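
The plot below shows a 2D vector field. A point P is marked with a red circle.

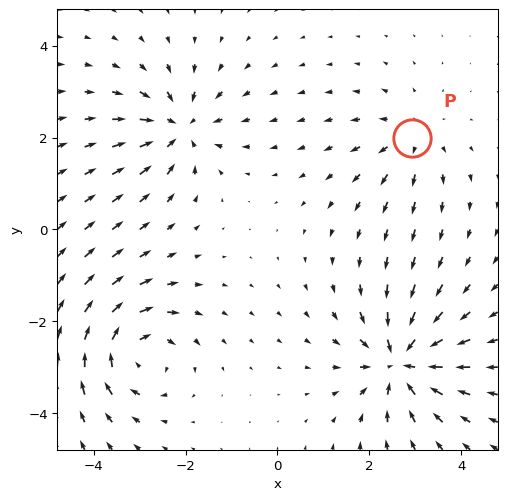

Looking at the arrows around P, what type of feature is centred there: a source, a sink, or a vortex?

At P (2.9, 2.0) the arrows spread outward. Divergence about +3, curl ≈0 — positive divergence with near-zero curl is a source.

source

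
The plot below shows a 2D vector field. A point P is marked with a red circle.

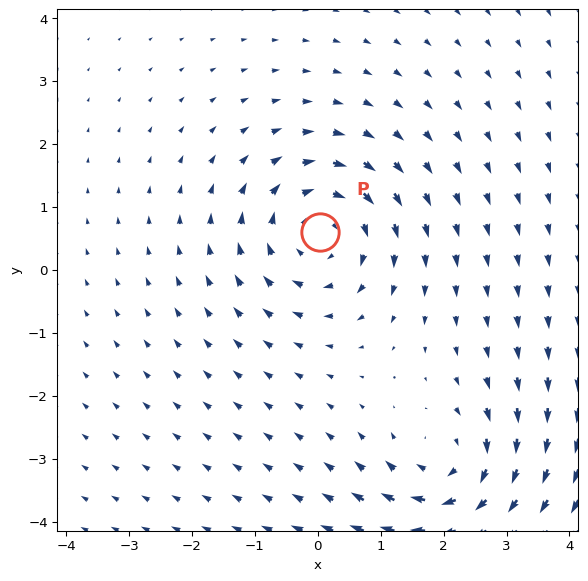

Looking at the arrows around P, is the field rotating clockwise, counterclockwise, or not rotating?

Near P at (0.0, 0.6) the arrows circulate clockwise. The curl (z-component) there is about -4; negative curl means clockwise rotation.

clockwise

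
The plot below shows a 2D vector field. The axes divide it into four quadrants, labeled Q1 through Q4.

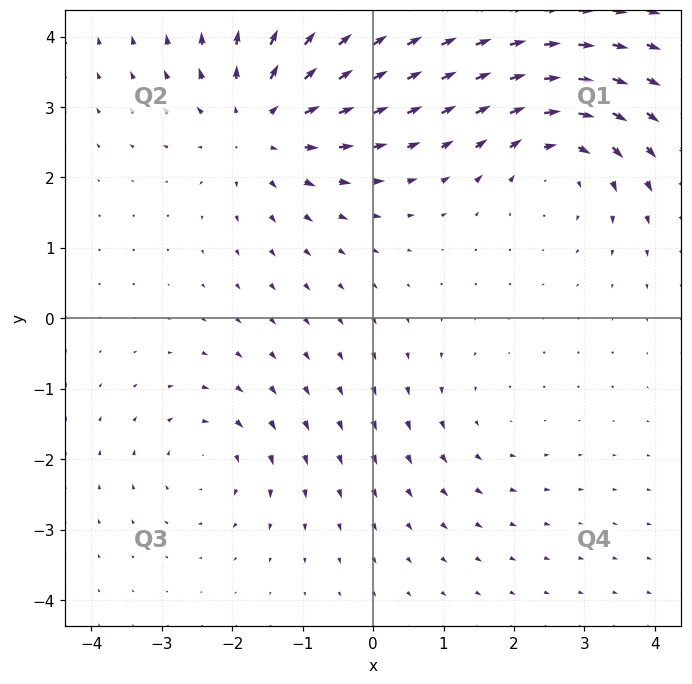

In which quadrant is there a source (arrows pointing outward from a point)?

The source sits at approximately (-1.6, 2.8), which lies in quadrant Q2. The divergence there is about +5, positive as expected for a source.

Q2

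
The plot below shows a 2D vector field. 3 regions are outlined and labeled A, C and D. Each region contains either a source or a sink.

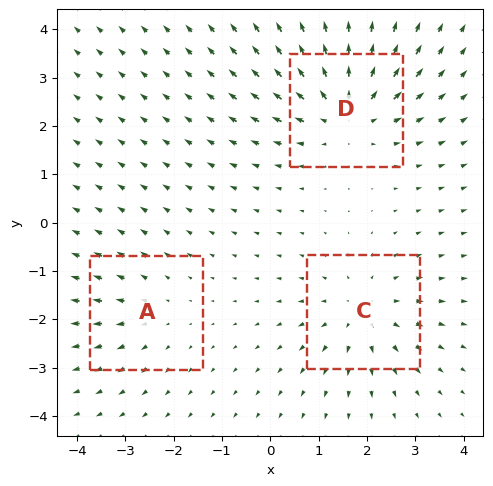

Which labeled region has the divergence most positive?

D

Divergence at each region's feature centre — A: about +2, C: about +3, D: about +4. Region D is most positive.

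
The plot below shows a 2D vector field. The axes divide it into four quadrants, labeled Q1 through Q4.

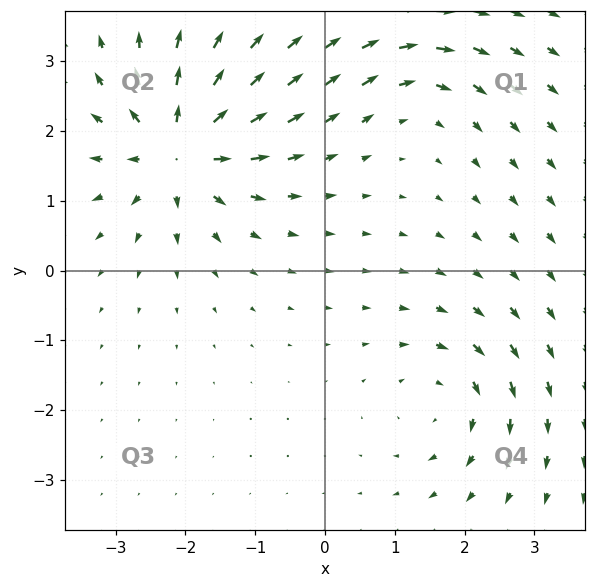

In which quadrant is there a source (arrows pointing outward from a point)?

Q2

The source sits at approximately (-2.1, 1.7), which lies in quadrant Q2. The divergence there is about +6, positive as expected for a source.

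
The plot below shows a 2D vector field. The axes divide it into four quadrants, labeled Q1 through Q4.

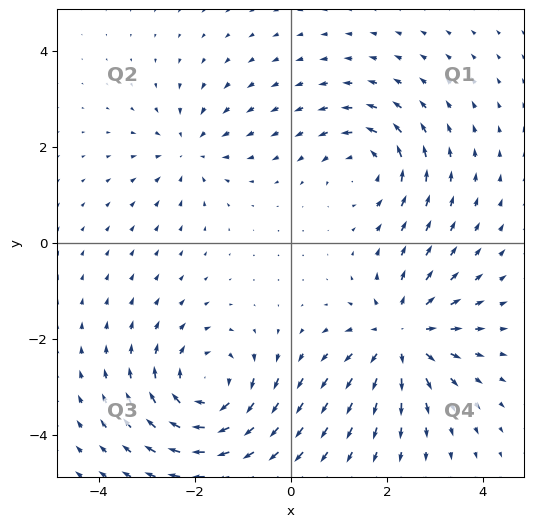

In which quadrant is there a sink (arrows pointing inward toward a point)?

The sink sits at approximately (-2.1, 1.9), which lies in quadrant Q2. The divergence there is about -3, negative as expected for a sink.

Q2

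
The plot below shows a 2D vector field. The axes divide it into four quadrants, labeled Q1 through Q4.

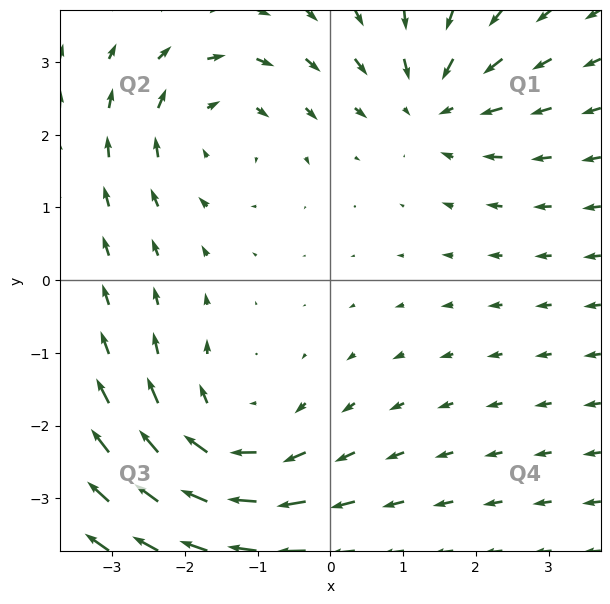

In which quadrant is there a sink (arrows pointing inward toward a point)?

Q1

The sink sits at approximately (1.4, 2.4), which lies in quadrant Q1. The divergence there is about -3, negative as expected for a sink.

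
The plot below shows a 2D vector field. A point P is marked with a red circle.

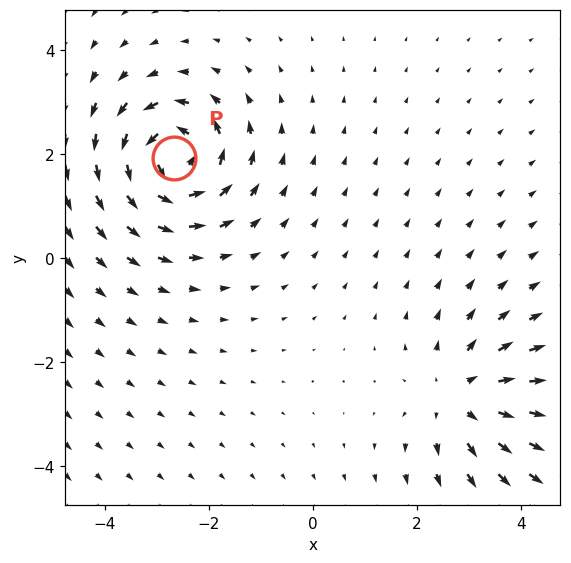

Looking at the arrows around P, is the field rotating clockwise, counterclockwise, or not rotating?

counterclockwise

Near P at (-2.7, 1.9) the arrows circulate counterclockwise. The curl (z-component) there is about +7; positive curl means counterclockwise rotation.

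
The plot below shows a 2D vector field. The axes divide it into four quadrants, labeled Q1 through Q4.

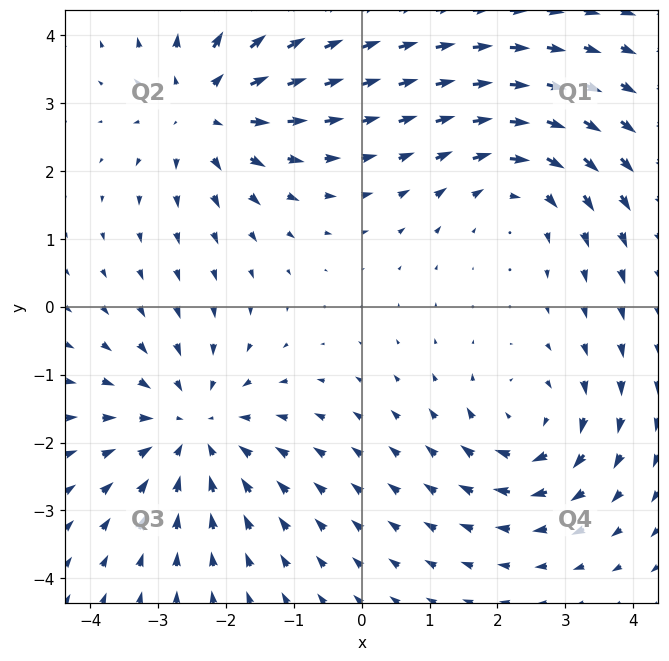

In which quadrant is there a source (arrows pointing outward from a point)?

Q2

The source sits at approximately (-2.3, 2.9), which lies in quadrant Q2. The divergence there is about +4, positive as expected for a source.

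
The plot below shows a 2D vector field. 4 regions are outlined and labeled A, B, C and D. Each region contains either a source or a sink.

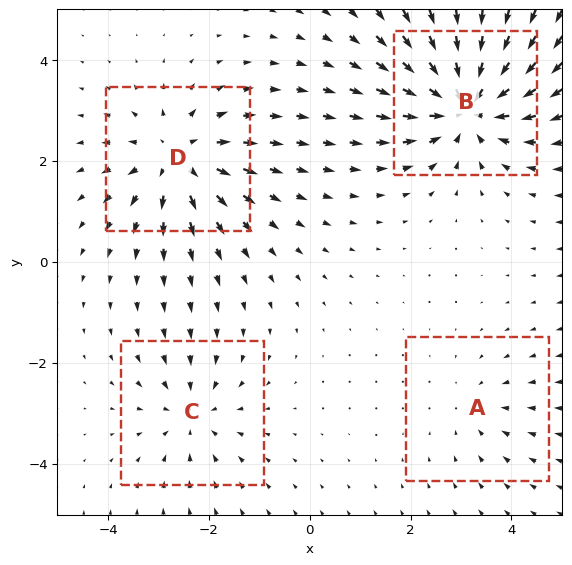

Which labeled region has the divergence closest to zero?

Divergence at each region's feature centre — A: about -2, B: about -7, C: about -3, D: about +5. Region A is closest to zero.

A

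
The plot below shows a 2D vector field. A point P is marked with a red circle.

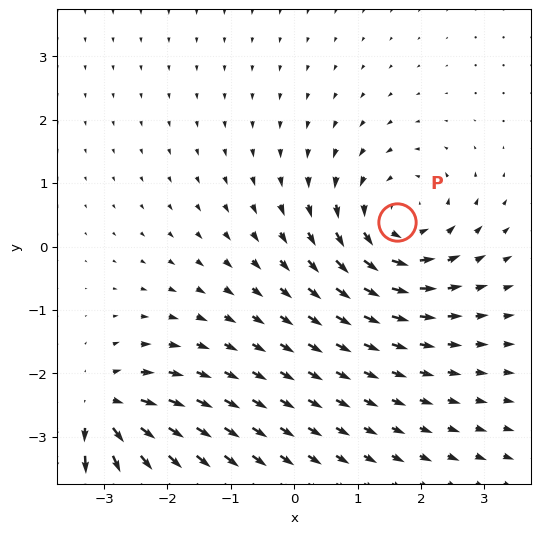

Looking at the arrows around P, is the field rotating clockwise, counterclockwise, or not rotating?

Near P at (1.6, 0.4) the arrows circulate counterclockwise. The curl (z-component) there is about +5; positive curl means counterclockwise rotation.

counterclockwise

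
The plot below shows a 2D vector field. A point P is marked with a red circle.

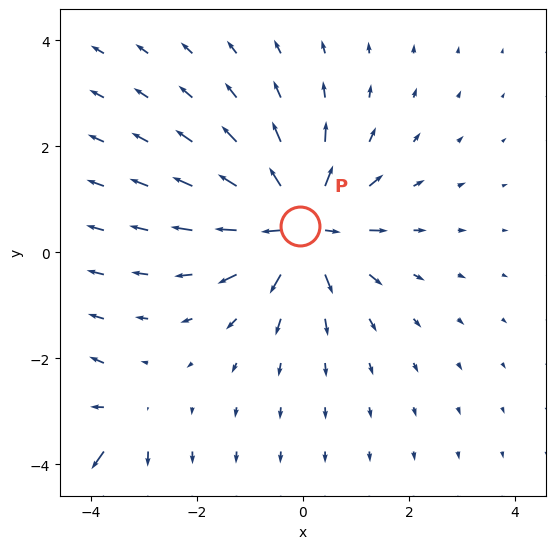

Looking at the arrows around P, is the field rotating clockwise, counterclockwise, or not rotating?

not rotating

Near P at (-0.0, 0.5) the arrows show no circulation. The curl there is ≈0.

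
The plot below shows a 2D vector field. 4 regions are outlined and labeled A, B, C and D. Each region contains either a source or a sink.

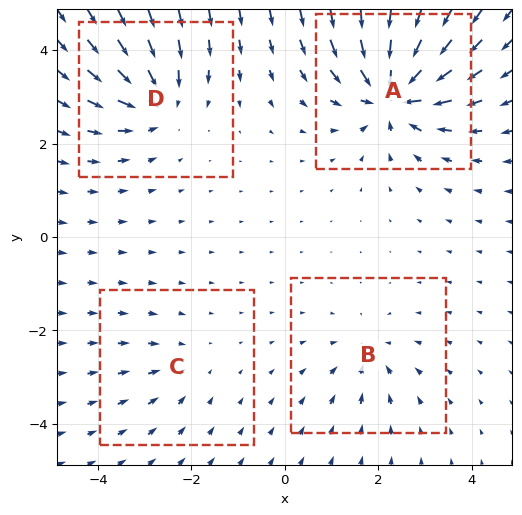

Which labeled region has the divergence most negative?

A

Divergence at each region's feature centre — A: about -9, B: about -4, C: about -3, D: about -6. Region A is most negative.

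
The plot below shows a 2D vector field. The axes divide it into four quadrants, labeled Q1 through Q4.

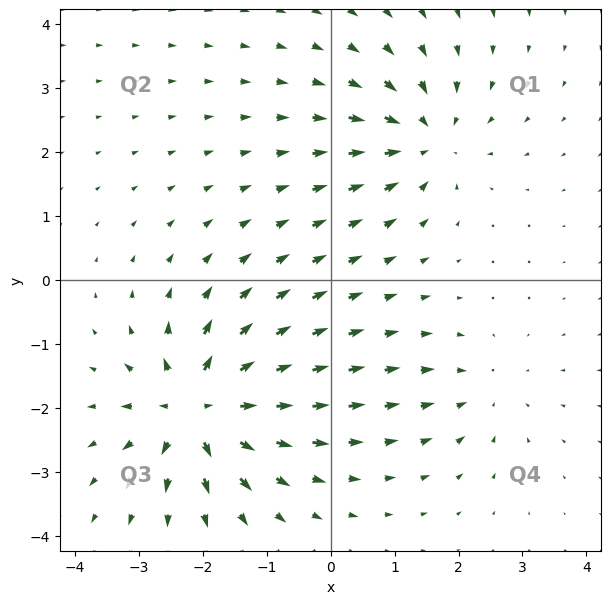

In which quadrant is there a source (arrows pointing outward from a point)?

The source sits at approximately (-2.1, -2.0), which lies in quadrant Q3. The divergence there is about +7, positive as expected for a source.

Q3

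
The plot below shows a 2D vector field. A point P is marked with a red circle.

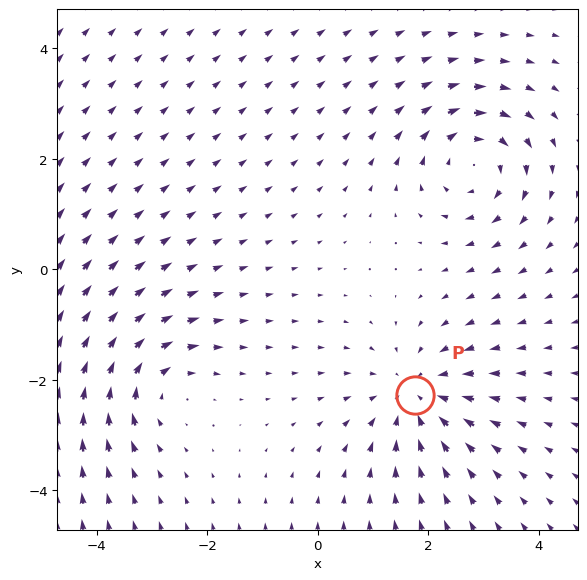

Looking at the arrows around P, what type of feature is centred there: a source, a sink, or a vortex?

At P (1.8, -2.3) the arrows converge inward. Divergence about -4, curl ≈0 — negative divergence with near-zero curl is a sink.

sink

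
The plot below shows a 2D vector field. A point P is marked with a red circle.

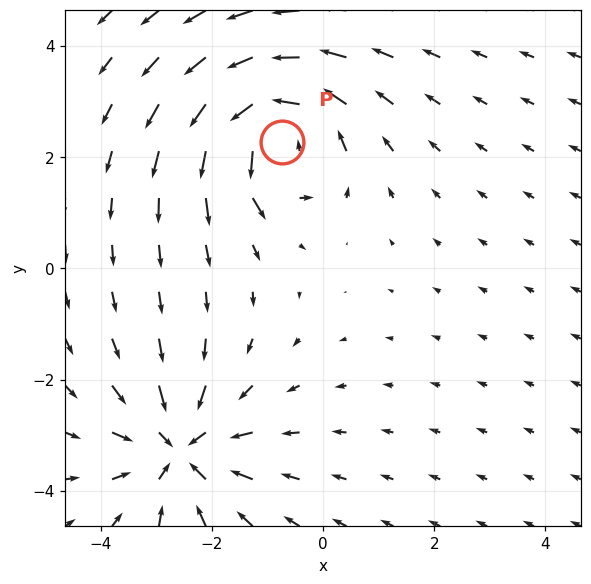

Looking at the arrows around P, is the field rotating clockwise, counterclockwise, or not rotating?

counterclockwise

Near P at (-0.7, 2.3) the arrows circulate counterclockwise. The curl (z-component) there is about +6; positive curl means counterclockwise rotation.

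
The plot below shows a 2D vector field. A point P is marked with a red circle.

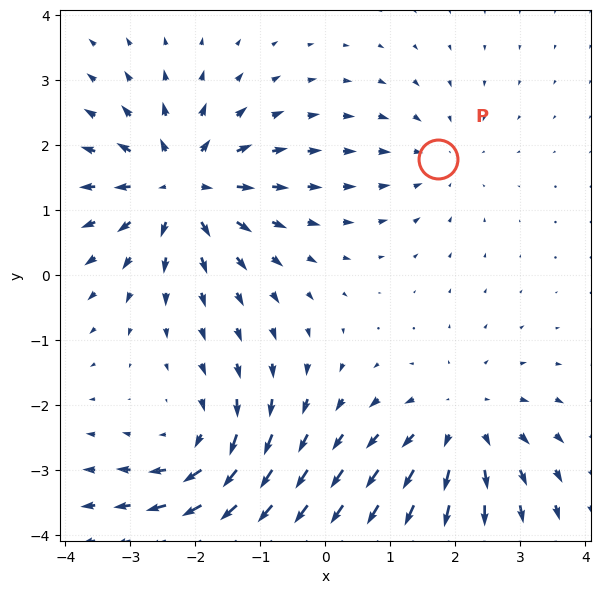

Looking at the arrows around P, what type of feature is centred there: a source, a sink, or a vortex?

At P (1.7, 1.8) the arrows converge inward. Divergence about -2, curl ≈0 — negative divergence with near-zero curl is a sink.

sink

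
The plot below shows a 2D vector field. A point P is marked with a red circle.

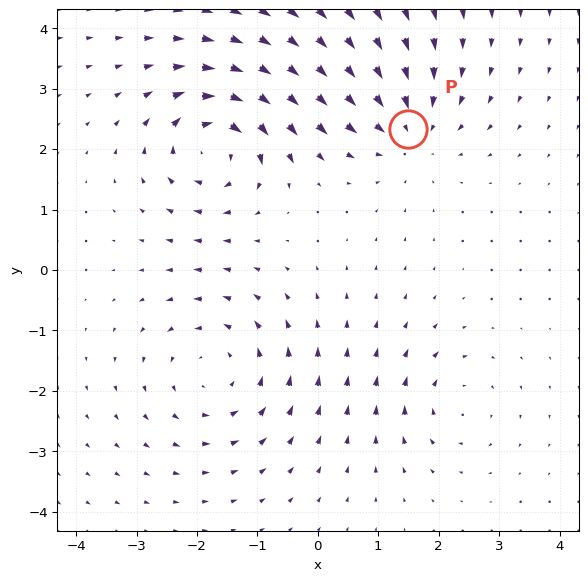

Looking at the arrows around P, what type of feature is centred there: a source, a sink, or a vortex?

sink

At P (1.5, 2.3) the arrows converge inward. Divergence about -4, curl ≈0 — negative divergence with near-zero curl is a sink.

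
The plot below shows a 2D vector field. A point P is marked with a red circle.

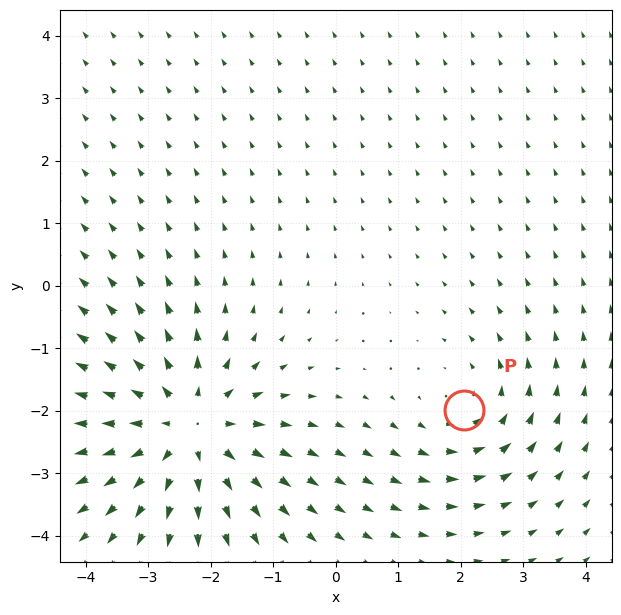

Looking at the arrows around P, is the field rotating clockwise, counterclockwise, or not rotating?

Near P at (2.1, -2.0) the arrows circulate counterclockwise. The curl (z-component) there is about +2; positive curl means counterclockwise rotation.

counterclockwise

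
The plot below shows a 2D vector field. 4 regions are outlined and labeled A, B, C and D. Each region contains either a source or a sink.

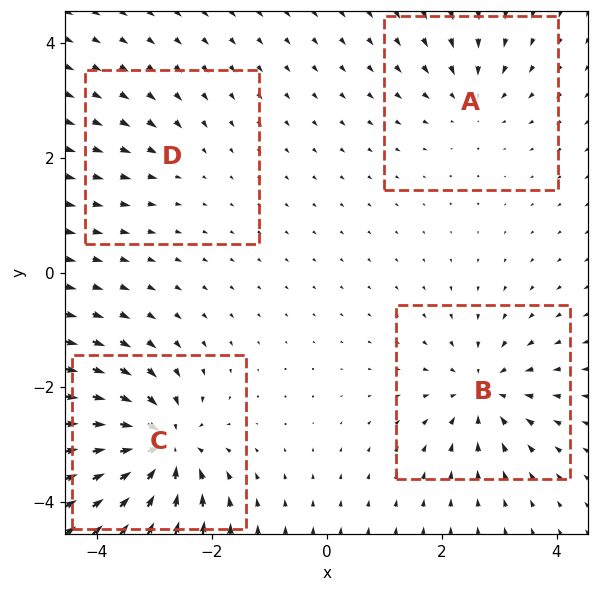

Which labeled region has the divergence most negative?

C

Divergence at each region's feature centre — A: about -4, B: about -6, C: about -9, D: about -2. Region C is most negative.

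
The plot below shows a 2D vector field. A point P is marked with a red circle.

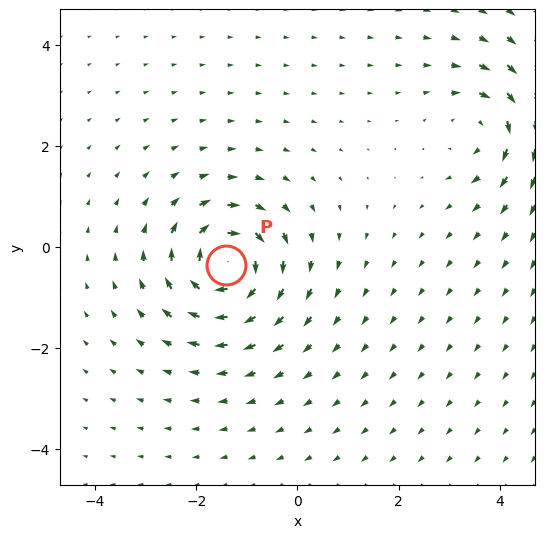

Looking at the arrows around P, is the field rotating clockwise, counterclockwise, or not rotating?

Near P at (-1.4, -0.4) the arrows circulate clockwise. The curl (z-component) there is about -7; negative curl means clockwise rotation.

clockwise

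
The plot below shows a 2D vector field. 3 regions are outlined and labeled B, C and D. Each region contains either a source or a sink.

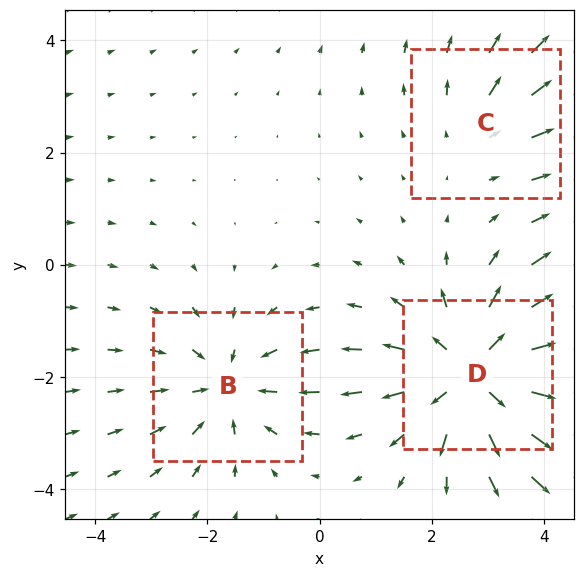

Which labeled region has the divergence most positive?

D

Divergence at each region's feature centre — B: about -3, C: about +2, D: about +5. Region D is most positive.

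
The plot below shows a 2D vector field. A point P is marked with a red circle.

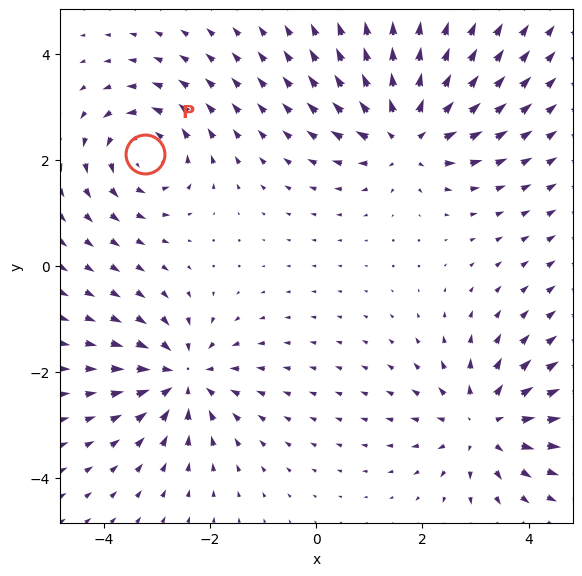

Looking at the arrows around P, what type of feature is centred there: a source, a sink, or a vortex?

vortex

At P (-3.2, 2.1) the arrows circulate counterclockwise. Divergence ≈0, curl about +5 — near-zero divergence with nonzero curl is a vortex.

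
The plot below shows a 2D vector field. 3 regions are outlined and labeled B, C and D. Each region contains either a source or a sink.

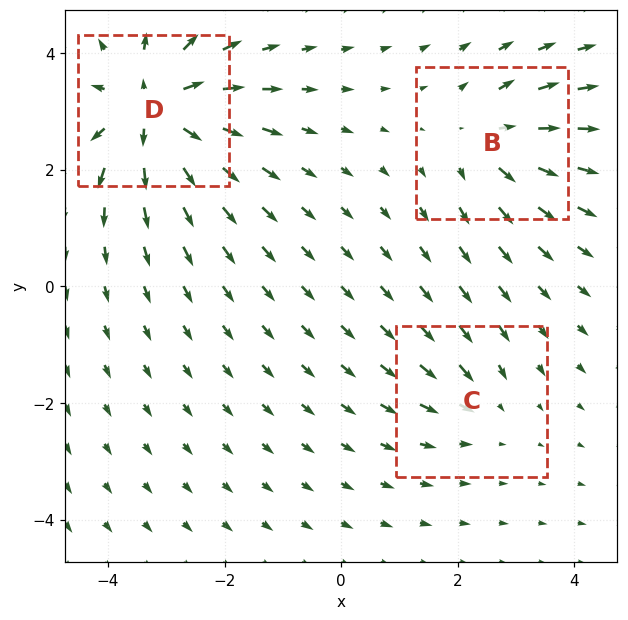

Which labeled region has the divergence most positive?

Divergence at each region's feature centre — B: about +4, C: about -2, D: about +6. Region D is most positive.

D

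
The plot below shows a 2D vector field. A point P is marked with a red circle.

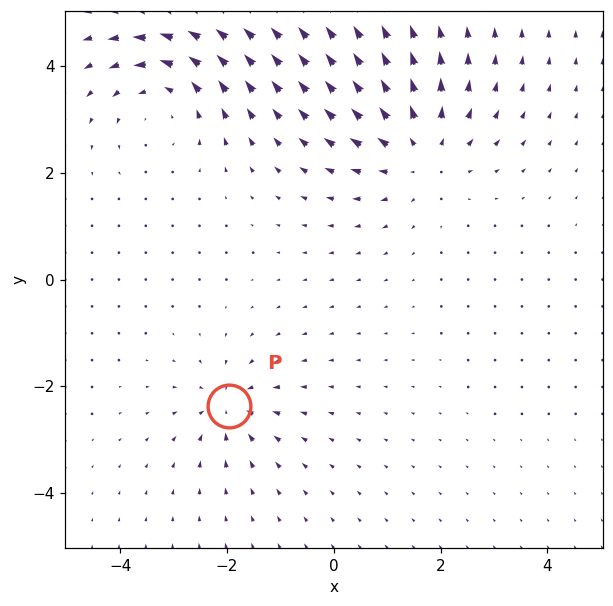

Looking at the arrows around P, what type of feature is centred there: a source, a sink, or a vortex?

sink

At P (-2.0, -2.4) the arrows converge inward. Divergence about -4, curl ≈0 — negative divergence with near-zero curl is a sink.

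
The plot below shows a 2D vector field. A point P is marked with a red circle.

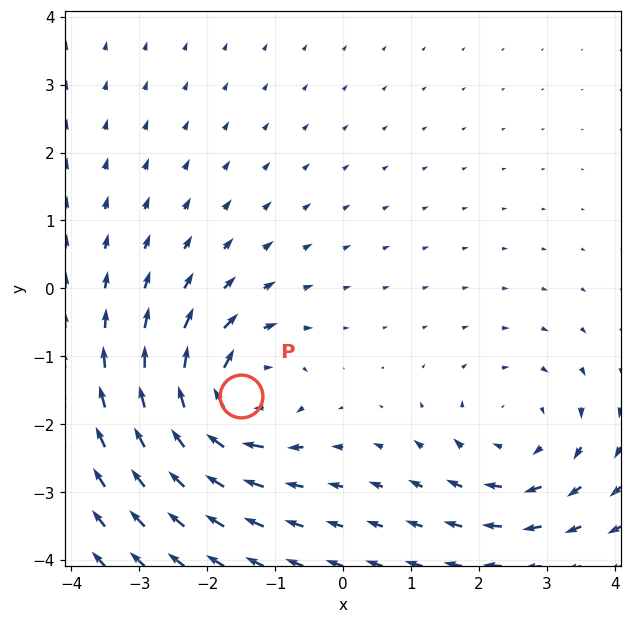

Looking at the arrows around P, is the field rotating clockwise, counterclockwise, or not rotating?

clockwise

Near P at (-1.5, -1.6) the arrows circulate clockwise. The curl (z-component) there is about -6; negative curl means clockwise rotation.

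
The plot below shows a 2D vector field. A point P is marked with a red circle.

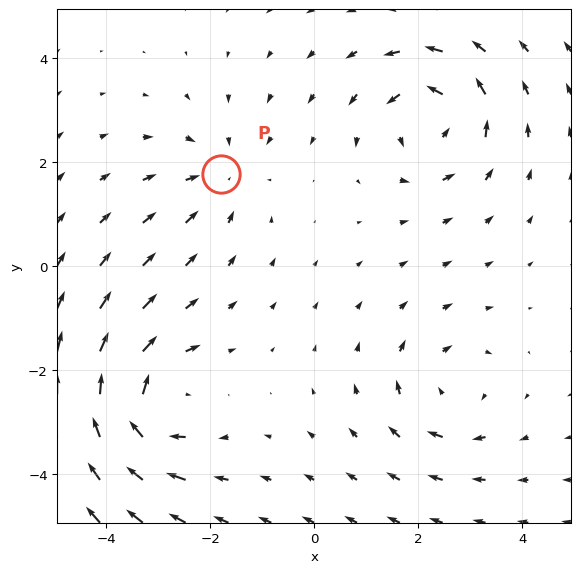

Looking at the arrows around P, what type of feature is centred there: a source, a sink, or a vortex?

At P (-1.8, 1.8) the arrows converge inward. Divergence about -3, curl ≈0 — negative divergence with near-zero curl is a sink.

sink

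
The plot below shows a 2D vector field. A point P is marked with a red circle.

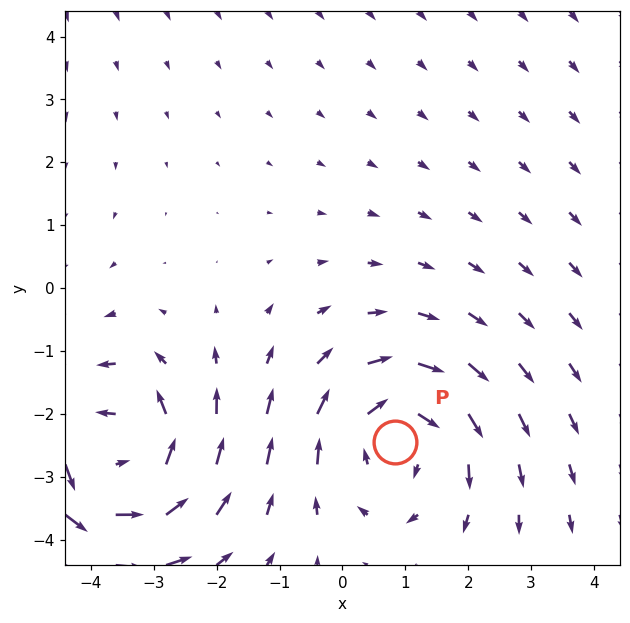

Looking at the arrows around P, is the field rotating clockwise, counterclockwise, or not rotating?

Near P at (0.8, -2.5) the arrows circulate clockwise. The curl (z-component) there is about -3; negative curl means clockwise rotation.

clockwise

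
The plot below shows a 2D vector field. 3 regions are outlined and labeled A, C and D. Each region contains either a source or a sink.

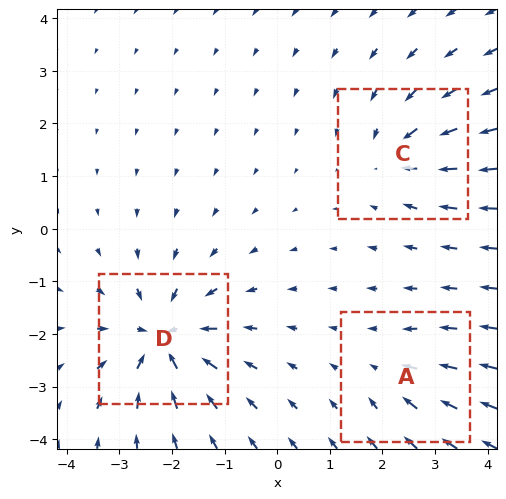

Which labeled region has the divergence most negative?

D

Divergence at each region's feature centre — A: about -2, C: about -3, D: about -6. Region D is most negative.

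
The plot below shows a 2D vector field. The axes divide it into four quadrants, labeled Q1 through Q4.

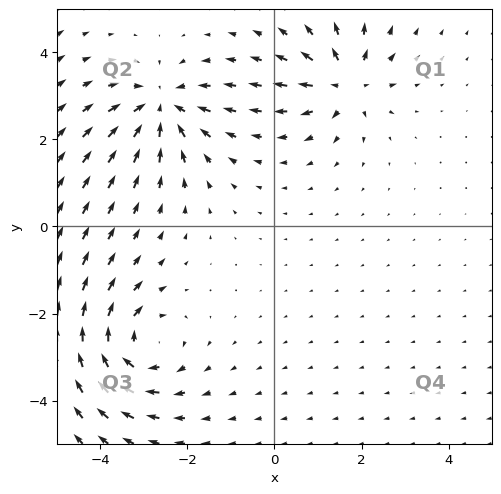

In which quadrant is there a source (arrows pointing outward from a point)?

The source sits at approximately (1.6, 3.3), which lies in quadrant Q1. The divergence there is about +5, positive as expected for a source.

Q1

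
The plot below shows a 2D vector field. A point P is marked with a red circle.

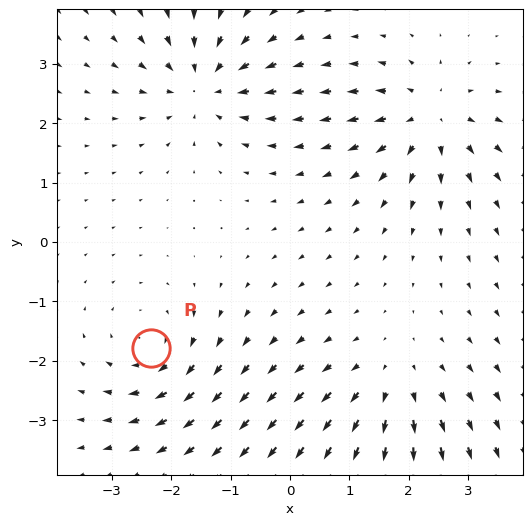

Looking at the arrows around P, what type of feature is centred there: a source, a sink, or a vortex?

At P (-2.3, -1.8) the arrows circulate clockwise. Divergence ≈0, curl about -4 — near-zero divergence with nonzero curl is a vortex.

vortex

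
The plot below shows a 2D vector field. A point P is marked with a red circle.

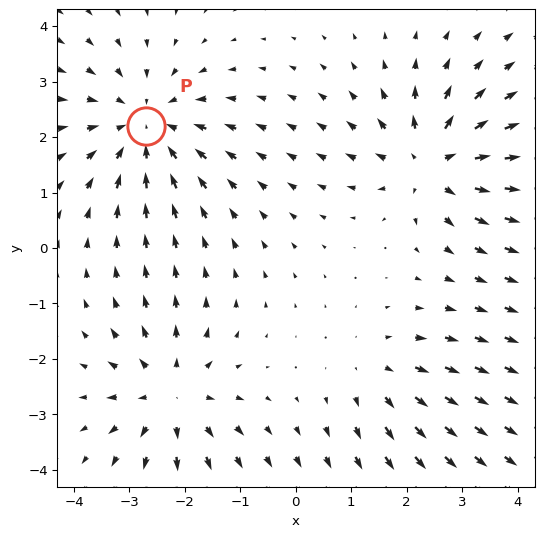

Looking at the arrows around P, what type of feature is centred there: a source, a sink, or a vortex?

sink

At P (-2.7, 2.2) the arrows converge inward. Divergence about -4, curl ≈0 — negative divergence with near-zero curl is a sink.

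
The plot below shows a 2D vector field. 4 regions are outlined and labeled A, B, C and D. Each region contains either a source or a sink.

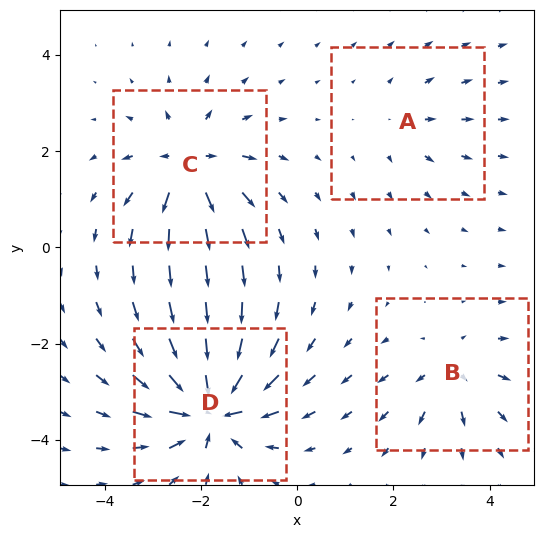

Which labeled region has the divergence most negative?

D

Divergence at each region's feature centre — A: about +2, B: about +4, C: about +6, D: about -9. Region D is most negative.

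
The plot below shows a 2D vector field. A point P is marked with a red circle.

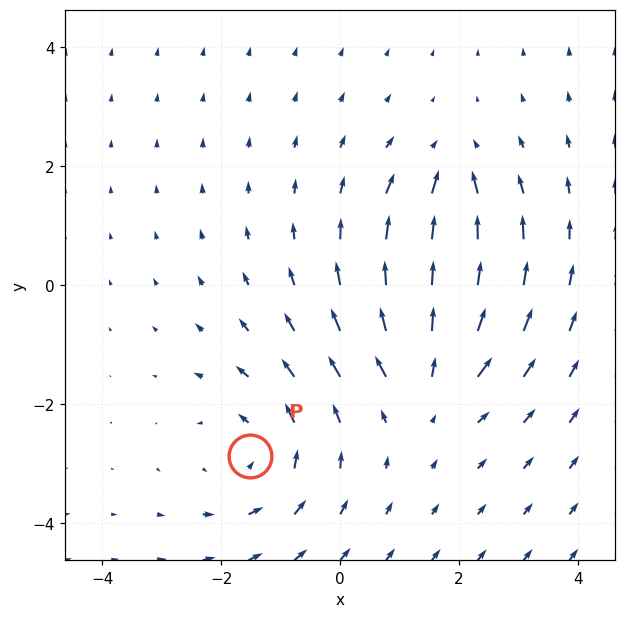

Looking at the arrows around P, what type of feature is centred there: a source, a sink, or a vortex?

vortex

At P (-1.5, -2.9) the arrows circulate counterclockwise. Divergence ≈0, curl about +3 — near-zero divergence with nonzero curl is a vortex.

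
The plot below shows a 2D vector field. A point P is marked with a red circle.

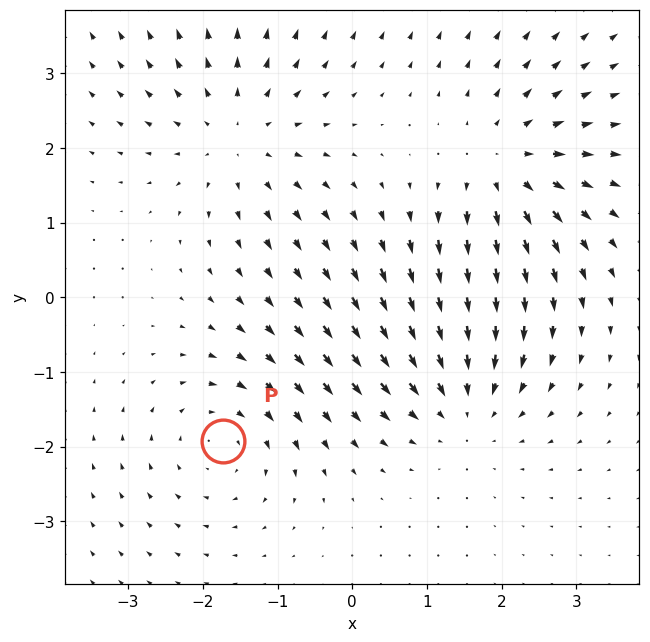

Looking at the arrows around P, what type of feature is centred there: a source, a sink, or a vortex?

At P (-1.7, -1.9) the arrows circulate clockwise. Divergence ≈0, curl about -3 — near-zero divergence with nonzero curl is a vortex.

vortex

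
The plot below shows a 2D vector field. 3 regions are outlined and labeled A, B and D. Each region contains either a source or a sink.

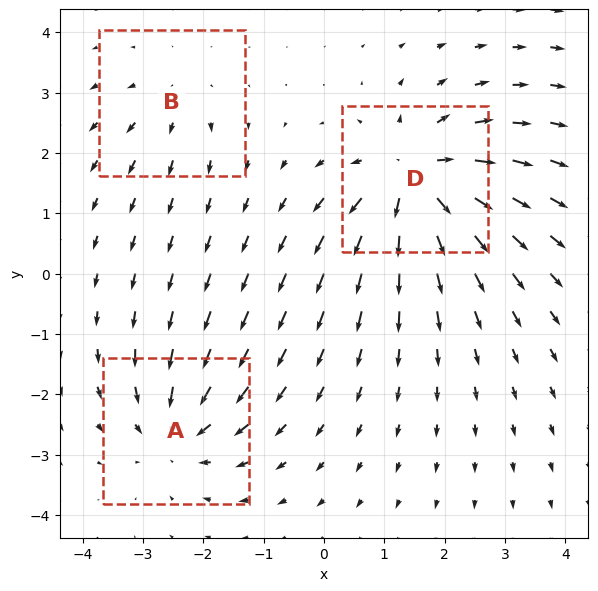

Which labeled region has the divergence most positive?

Divergence at each region's feature centre — A: about -4, B: about +2, D: about +6. Region D is most positive.

D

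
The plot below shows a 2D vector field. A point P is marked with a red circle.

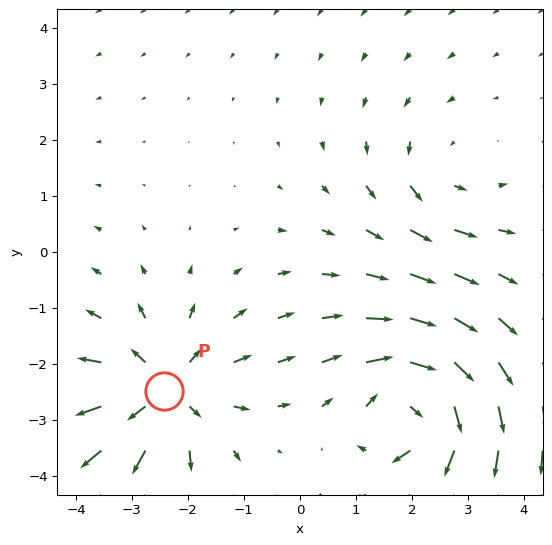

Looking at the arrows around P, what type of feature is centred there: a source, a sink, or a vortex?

At P (-2.4, -2.5) the arrows spread outward. Divergence about +5, curl ≈0 — positive divergence with near-zero curl is a source.

source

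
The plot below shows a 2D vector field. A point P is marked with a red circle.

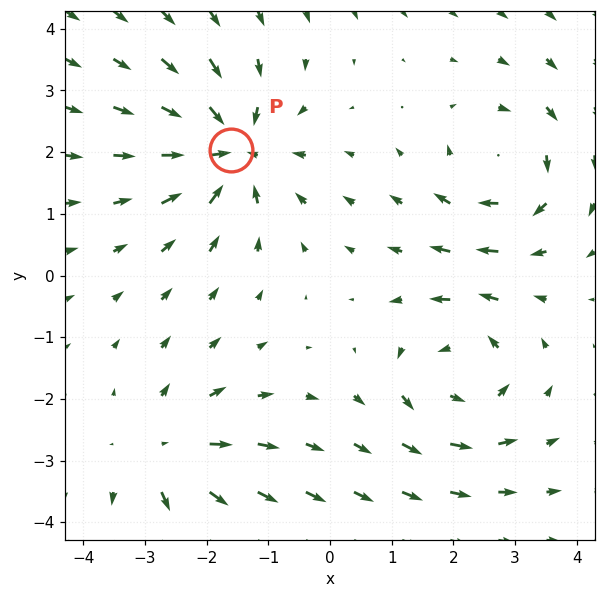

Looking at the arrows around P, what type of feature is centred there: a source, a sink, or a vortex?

At P (-1.6, 2.0) the arrows converge inward. Divergence about -5, curl ≈0 — negative divergence with near-zero curl is a sink.

sink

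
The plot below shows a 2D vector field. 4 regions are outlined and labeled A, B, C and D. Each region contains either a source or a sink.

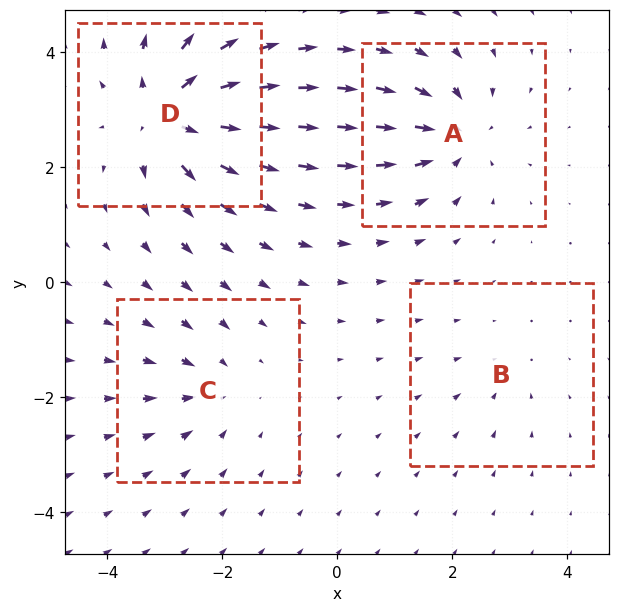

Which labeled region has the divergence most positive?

D

Divergence at each region's feature centre — A: about -6, B: about -2, C: about -4, D: about +8. Region D is most positive.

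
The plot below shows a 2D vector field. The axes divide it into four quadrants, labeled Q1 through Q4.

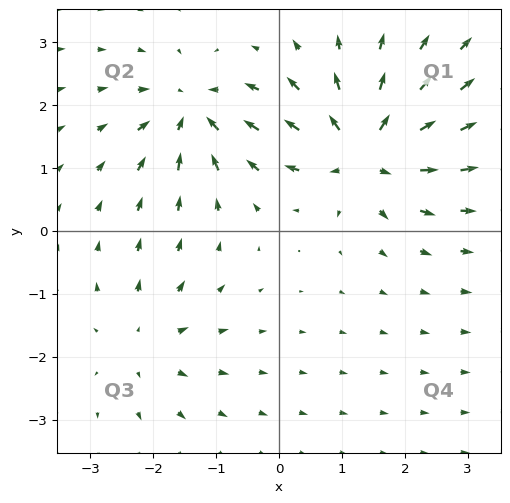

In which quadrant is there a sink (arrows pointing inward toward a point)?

Q2

The sink sits at approximately (-1.4, 1.9), which lies in quadrant Q2. The divergence there is about -6, negative as expected for a sink.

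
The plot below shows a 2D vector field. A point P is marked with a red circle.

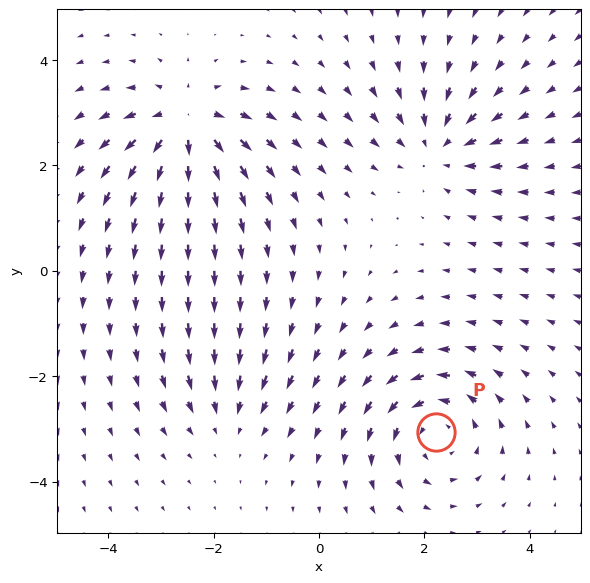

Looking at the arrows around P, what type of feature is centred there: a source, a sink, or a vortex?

At P (2.2, -3.1) the arrows circulate counterclockwise. Divergence ≈0, curl about +5 — near-zero divergence with nonzero curl is a vortex.

vortex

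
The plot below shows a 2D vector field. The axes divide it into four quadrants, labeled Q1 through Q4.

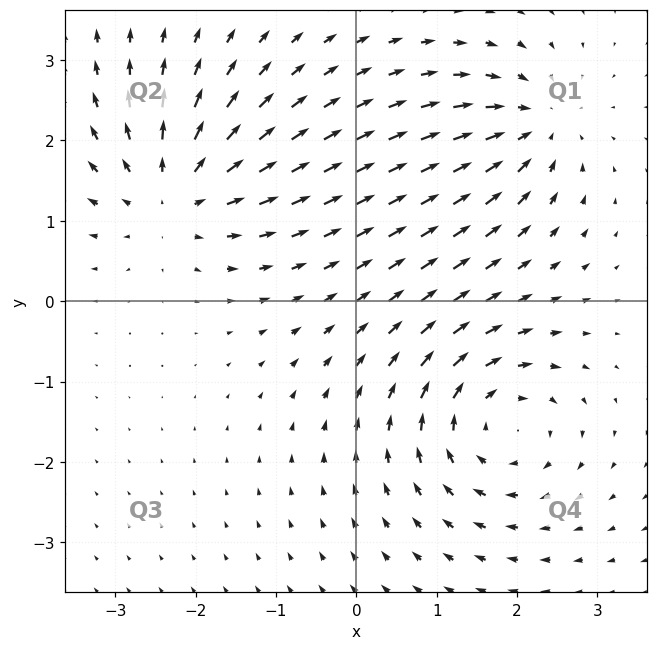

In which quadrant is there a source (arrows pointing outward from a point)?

The source sits at approximately (-2.3, 1.3), which lies in quadrant Q2. The divergence there is about +5, positive as expected for a source.

Q2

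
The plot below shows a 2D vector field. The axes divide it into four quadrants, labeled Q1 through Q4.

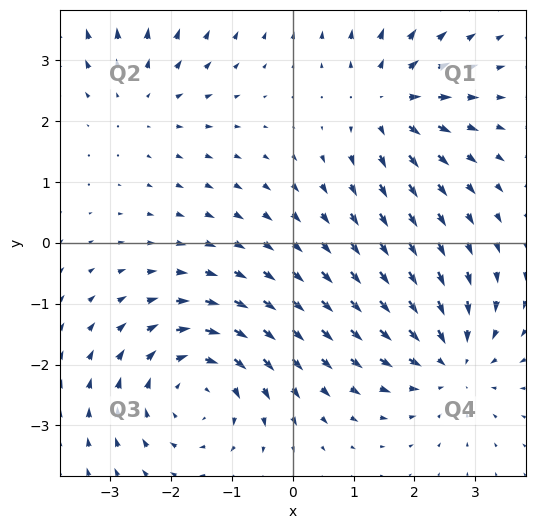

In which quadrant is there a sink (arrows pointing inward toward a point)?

The sink sits at approximately (2.6, -1.9), which lies in quadrant Q4. The divergence there is about -4, negative as expected for a sink.

Q4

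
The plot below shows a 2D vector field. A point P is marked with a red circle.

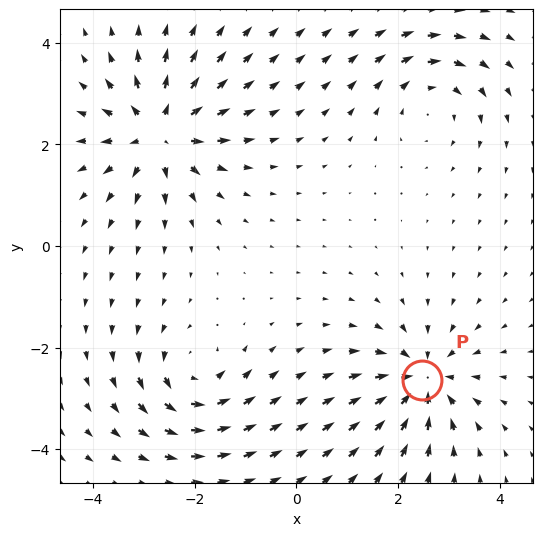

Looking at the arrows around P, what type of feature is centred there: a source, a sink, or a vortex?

At P (2.5, -2.6) the arrows converge inward. Divergence about -4, curl ≈0 — negative divergence with near-zero curl is a sink.

sink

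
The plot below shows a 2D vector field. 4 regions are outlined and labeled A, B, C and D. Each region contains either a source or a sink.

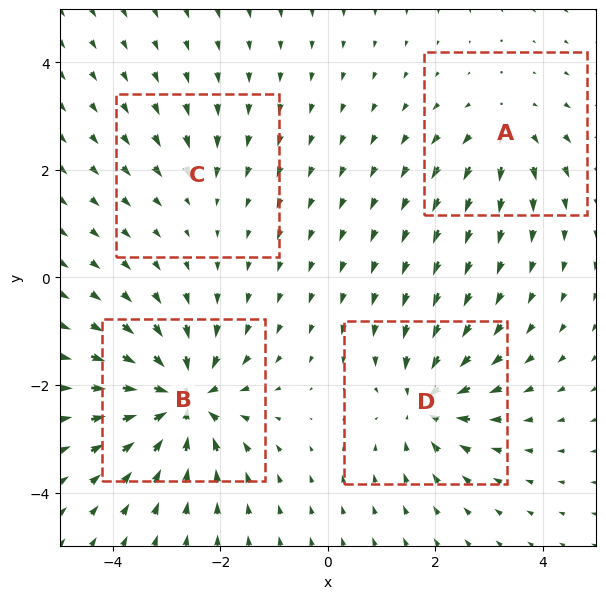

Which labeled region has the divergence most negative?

B

Divergence at each region's feature centre — A: about +4, B: about -9, C: about -3, D: about -6. Region B is most negative.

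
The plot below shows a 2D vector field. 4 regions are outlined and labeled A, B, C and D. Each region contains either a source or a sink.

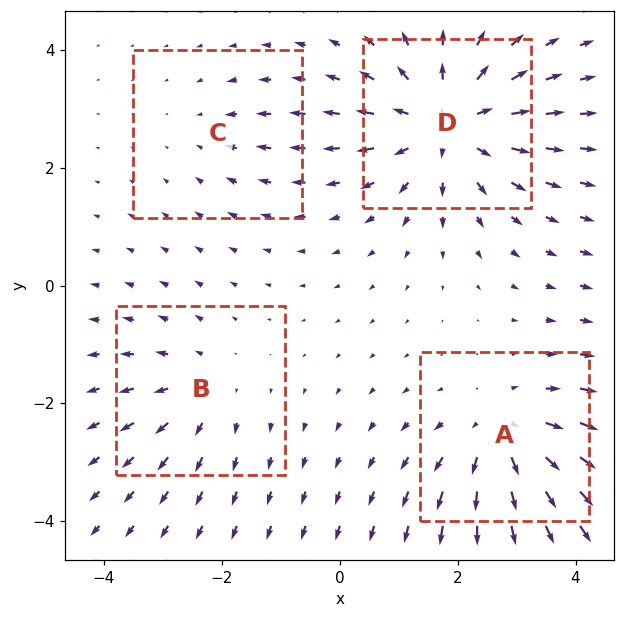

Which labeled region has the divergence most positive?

D

Divergence at each region's feature centre — A: about +5, B: about +3, C: about -2, D: about +6. Region D is most positive.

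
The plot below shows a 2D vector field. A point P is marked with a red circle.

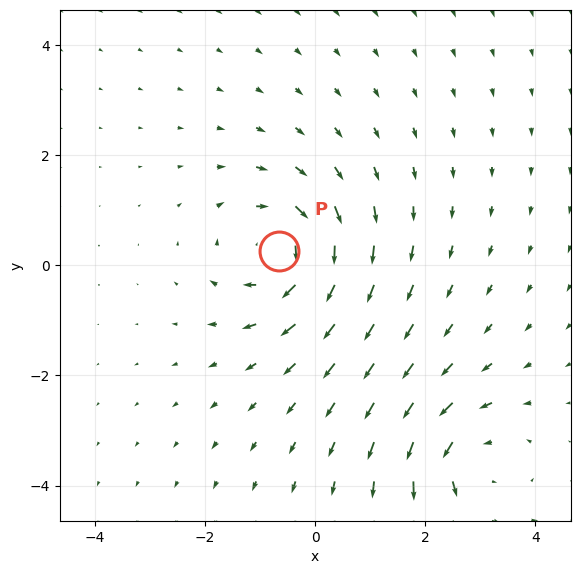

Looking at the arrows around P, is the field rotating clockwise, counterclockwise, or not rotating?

Near P at (-0.7, 0.3) the arrows circulate clockwise. The curl (z-component) there is about -5; negative curl means clockwise rotation.

clockwise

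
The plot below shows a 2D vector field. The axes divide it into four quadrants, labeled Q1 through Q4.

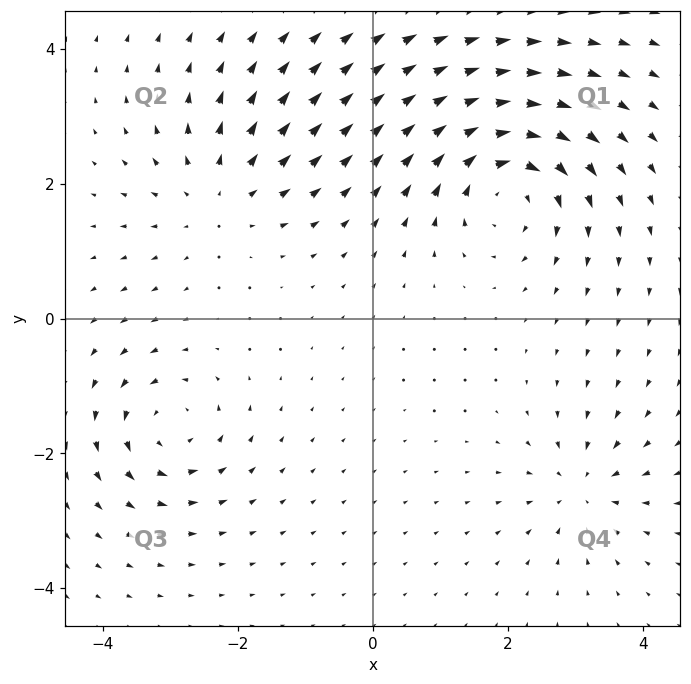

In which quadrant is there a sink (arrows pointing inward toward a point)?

Q4

The sink sits at approximately (3.1, -2.5), which lies in quadrant Q4. The divergence there is about -4, negative as expected for a sink.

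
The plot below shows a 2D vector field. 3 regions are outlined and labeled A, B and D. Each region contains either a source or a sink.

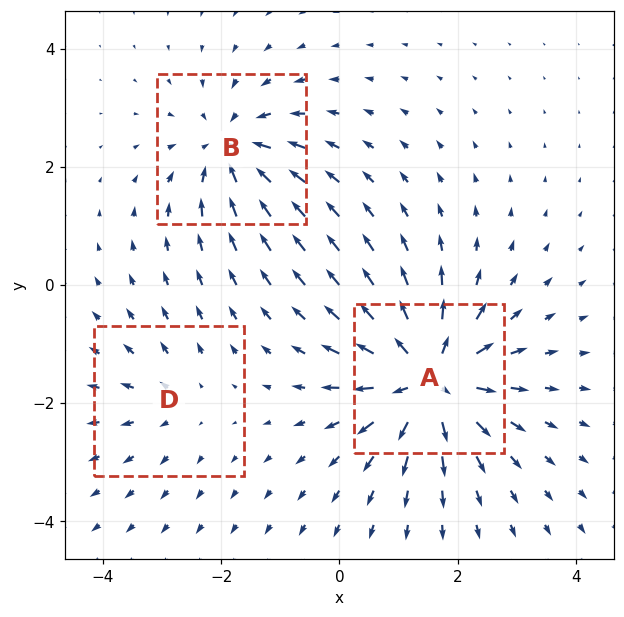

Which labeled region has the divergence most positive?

A

Divergence at each region's feature centre — A: about +6, B: about -4, D: about +2. Region A is most positive.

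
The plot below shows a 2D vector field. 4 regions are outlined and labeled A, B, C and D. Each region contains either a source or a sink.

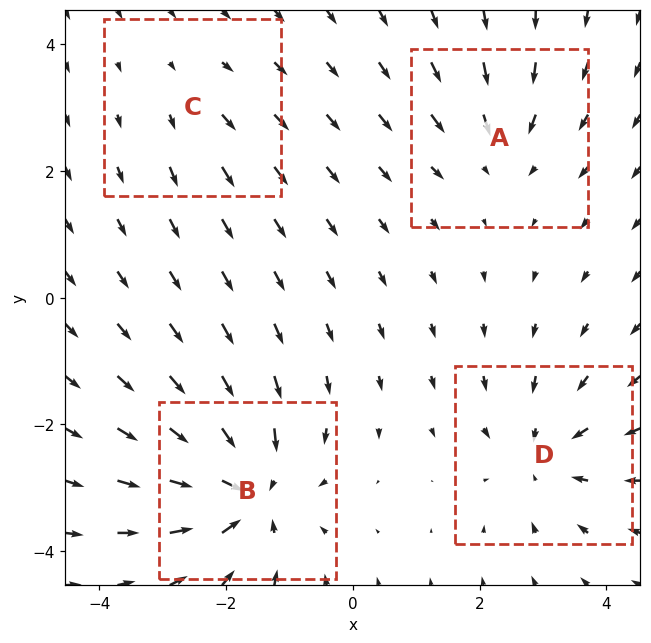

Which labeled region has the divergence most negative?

Divergence at each region's feature centre — A: about -4, B: about -7, C: about +2, D: about -5. Region B is most negative.

B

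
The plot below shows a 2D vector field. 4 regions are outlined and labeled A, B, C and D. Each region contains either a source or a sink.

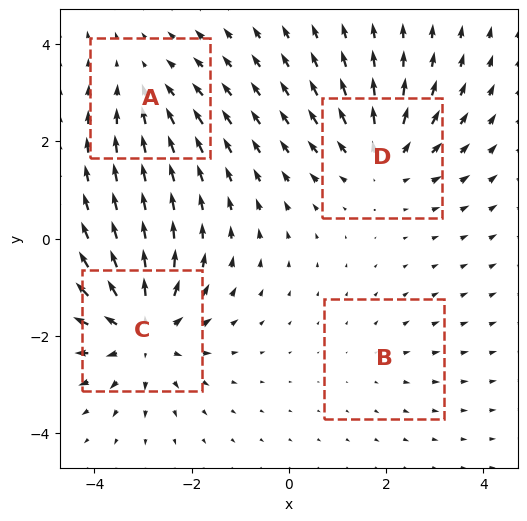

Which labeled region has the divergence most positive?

C

Divergence at each region's feature centre — A: about -3, B: about +2, C: about +7, D: about +5. Region C is most positive.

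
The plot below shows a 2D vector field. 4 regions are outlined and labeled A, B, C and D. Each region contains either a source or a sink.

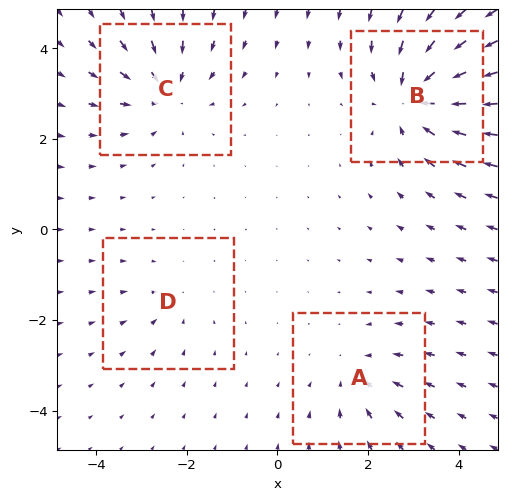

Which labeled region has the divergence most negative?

B

Divergence at each region's feature centre — A: about -3, B: about -7, C: about -5, D: about -2. Region B is most negative.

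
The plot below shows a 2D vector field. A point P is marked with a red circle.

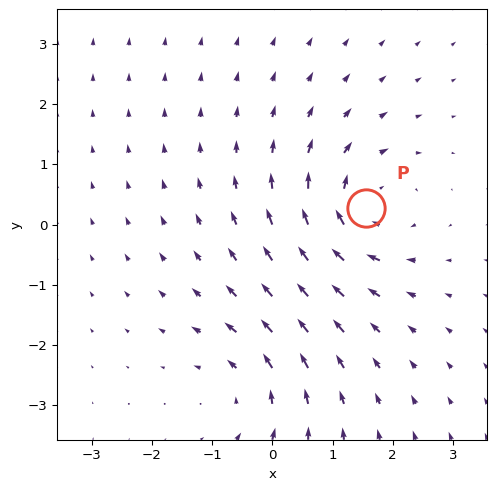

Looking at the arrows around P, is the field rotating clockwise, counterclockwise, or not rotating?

clockwise

Near P at (1.6, 0.3) the arrows circulate clockwise. The curl (z-component) there is about -4; negative curl means clockwise rotation.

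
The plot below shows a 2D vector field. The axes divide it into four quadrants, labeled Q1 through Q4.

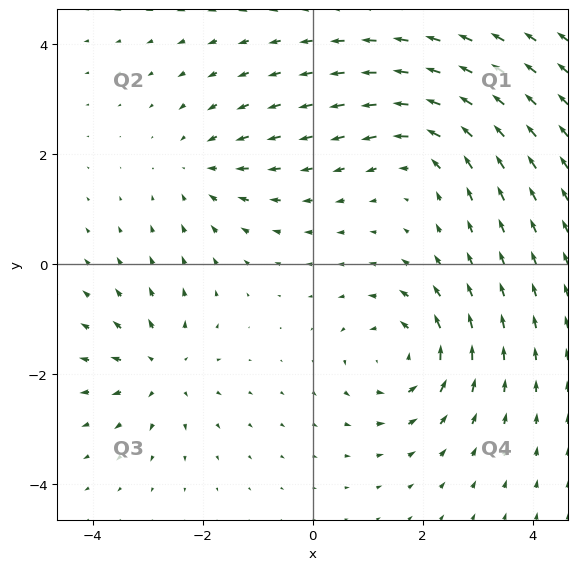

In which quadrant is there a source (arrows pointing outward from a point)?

Q3

The source sits at approximately (-2.8, -1.9), which lies in quadrant Q3. The divergence there is about +3, positive as expected for a source.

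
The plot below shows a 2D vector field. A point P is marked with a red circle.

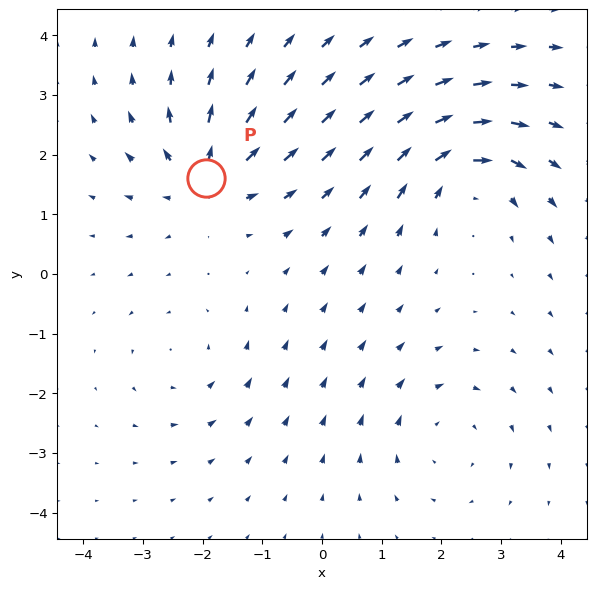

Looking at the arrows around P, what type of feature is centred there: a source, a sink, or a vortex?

source

At P (-1.9, 1.6) the arrows spread outward. Divergence about +6, curl ≈0 — positive divergence with near-zero curl is a source.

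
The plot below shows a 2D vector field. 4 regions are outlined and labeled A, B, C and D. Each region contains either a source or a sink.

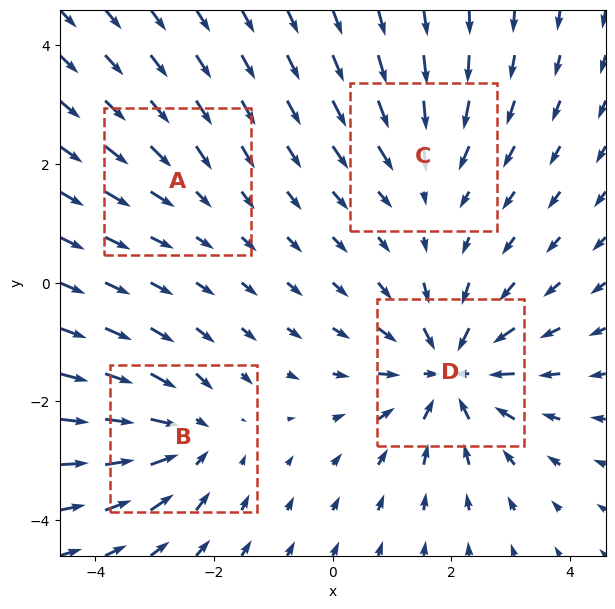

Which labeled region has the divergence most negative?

Divergence at each region's feature centre — A: about -2, B: about -5, C: about -3, D: about -7. Region D is most negative.

D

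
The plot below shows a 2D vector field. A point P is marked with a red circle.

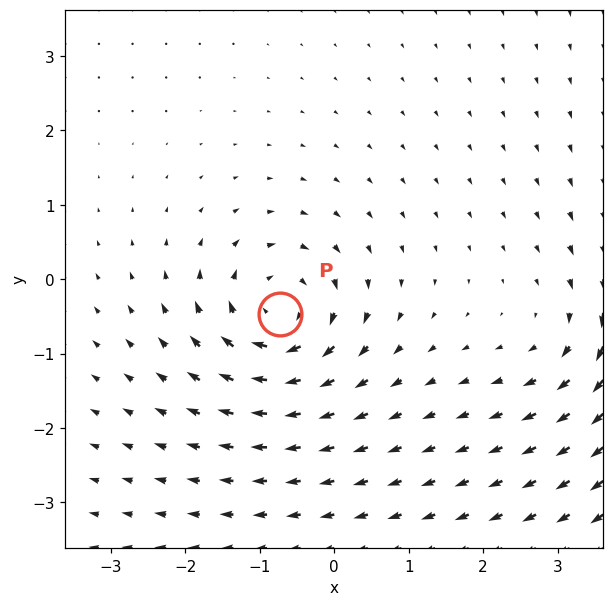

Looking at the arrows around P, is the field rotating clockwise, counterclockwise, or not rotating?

Near P at (-0.7, -0.5) the arrows circulate clockwise. The curl (z-component) there is about -5; negative curl means clockwise rotation.

clockwise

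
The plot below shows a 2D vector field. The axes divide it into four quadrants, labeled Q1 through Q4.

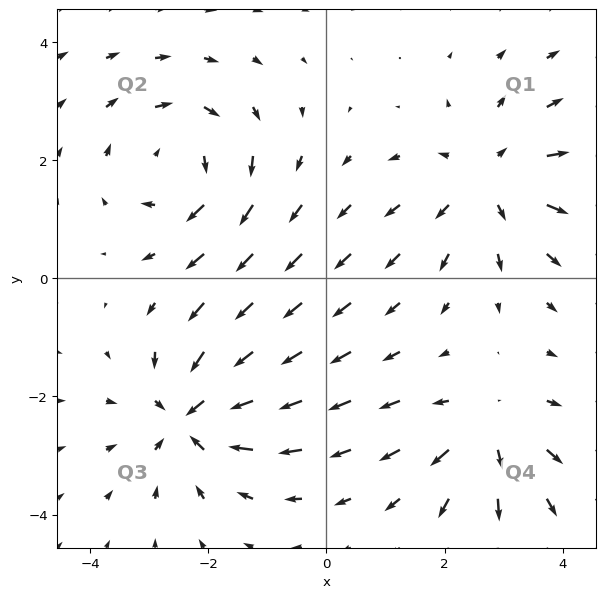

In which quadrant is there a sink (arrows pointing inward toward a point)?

The sink sits at approximately (-2.3, -2.3), which lies in quadrant Q3. The divergence there is about -6, negative as expected for a sink.

Q3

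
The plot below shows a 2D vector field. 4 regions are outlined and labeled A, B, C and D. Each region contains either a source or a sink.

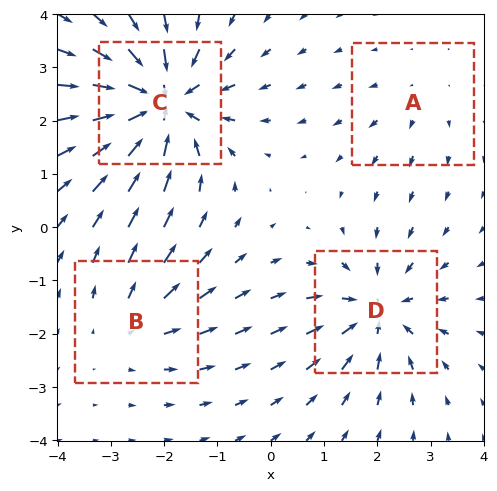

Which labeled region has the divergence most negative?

Divergence at each region's feature centre — A: about +2, B: about +3, C: about -8, D: about -5. Region C is most negative.

C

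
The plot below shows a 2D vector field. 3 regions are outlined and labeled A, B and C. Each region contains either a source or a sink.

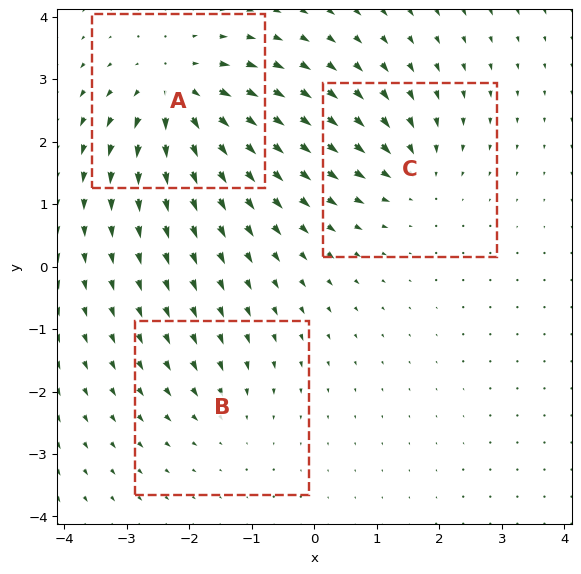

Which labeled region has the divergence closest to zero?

B

Divergence at each region's feature centre — A: about +6, B: about -2, C: about -4. Region B is closest to zero.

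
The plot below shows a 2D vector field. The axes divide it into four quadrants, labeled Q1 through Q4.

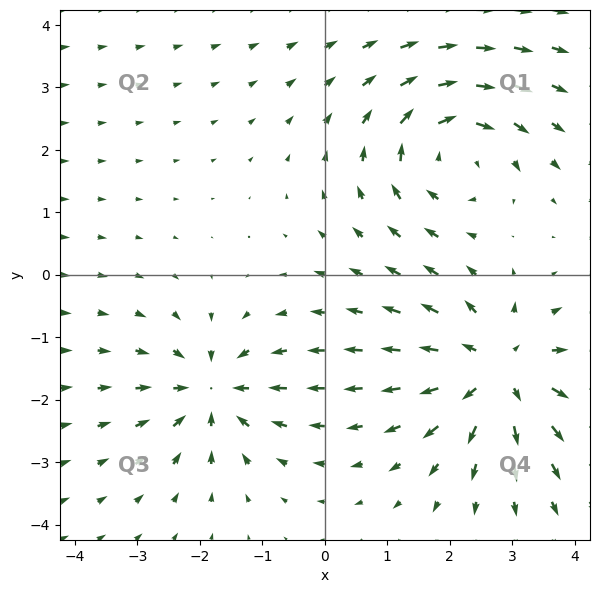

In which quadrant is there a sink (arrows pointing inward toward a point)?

Q3

The sink sits at approximately (-1.8, -1.9), which lies in quadrant Q3. The divergence there is about -4, negative as expected for a sink.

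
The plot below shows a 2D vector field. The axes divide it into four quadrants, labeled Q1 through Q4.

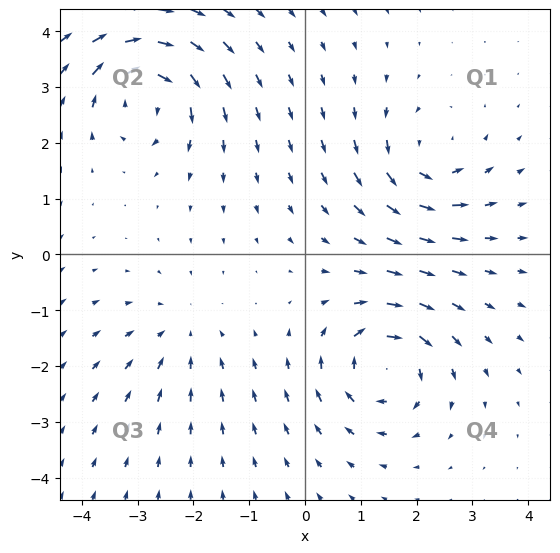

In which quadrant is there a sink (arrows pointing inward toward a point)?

Q3

The sink sits at approximately (-2.2, -1.4), which lies in quadrant Q3. The divergence there is about -2, negative as expected for a sink.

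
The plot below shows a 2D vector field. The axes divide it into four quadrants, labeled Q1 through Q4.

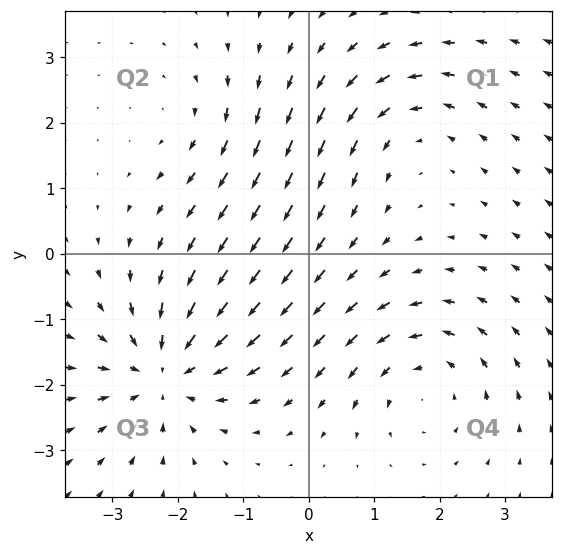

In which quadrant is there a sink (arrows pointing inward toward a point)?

The sink sits at approximately (-2.2, -1.8), which lies in quadrant Q3. The divergence there is about -5, negative as expected for a sink.

Q3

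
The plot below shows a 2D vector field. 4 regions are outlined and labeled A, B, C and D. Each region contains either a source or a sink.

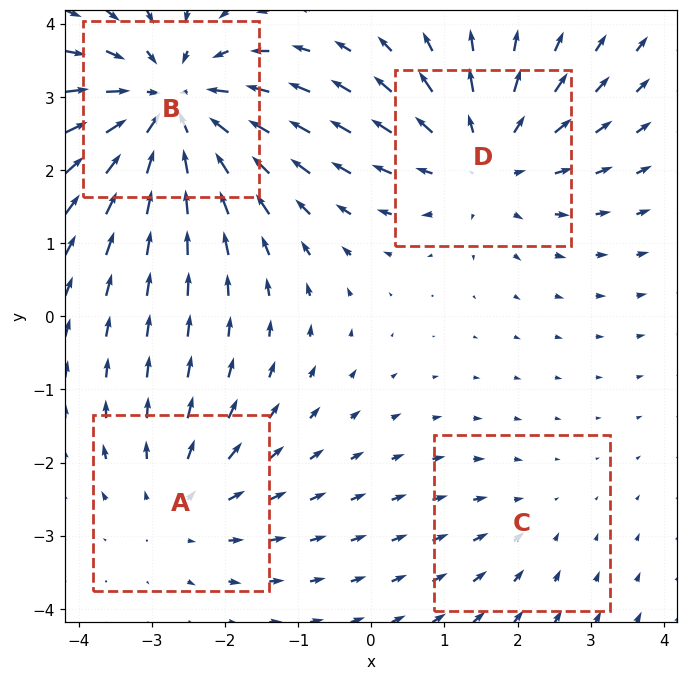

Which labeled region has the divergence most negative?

B

Divergence at each region's feature centre — A: about +3, B: about -6, C: about -2, D: about +4. Region B is most negative.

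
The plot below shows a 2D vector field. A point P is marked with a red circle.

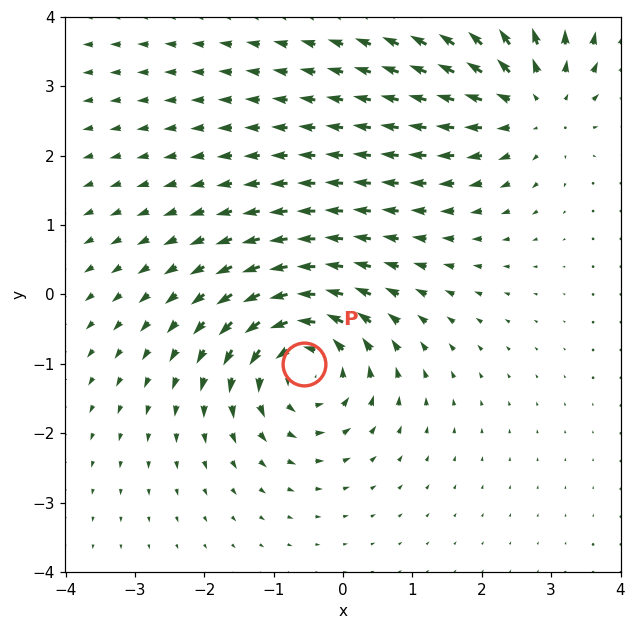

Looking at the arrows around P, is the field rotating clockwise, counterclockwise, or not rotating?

counterclockwise

Near P at (-0.6, -1.0) the arrows circulate counterclockwise. The curl (z-component) there is about +6; positive curl means counterclockwise rotation.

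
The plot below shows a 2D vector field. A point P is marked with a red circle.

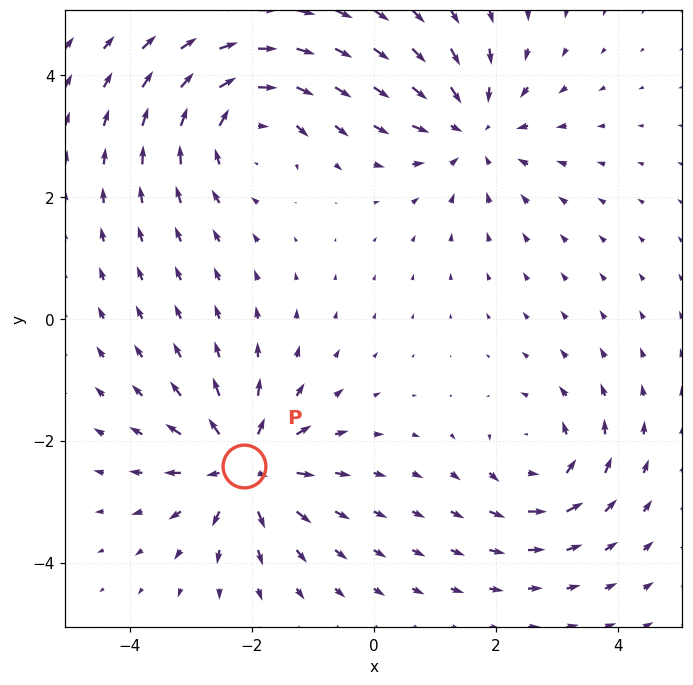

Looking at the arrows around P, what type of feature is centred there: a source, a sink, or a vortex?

source

At P (-2.1, -2.4) the arrows spread outward. Divergence about +6, curl ≈0 — positive divergence with near-zero curl is a source.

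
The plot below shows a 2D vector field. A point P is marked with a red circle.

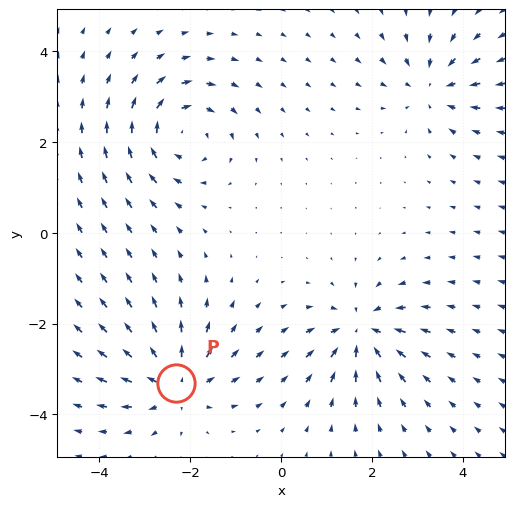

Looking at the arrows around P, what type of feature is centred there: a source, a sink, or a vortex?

At P (-2.3, -3.3) the arrows spread outward. Divergence about +6, curl ≈0 — positive divergence with near-zero curl is a source.

source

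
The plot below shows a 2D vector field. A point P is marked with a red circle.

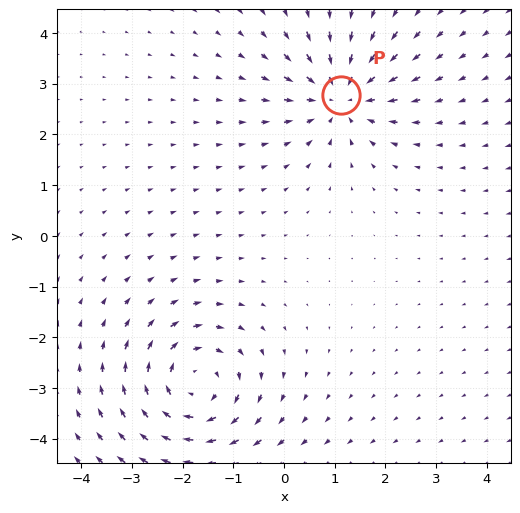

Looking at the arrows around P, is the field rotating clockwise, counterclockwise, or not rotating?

Near P at (1.1, 2.8) the arrows show no circulation. The curl there is ≈0.

not rotating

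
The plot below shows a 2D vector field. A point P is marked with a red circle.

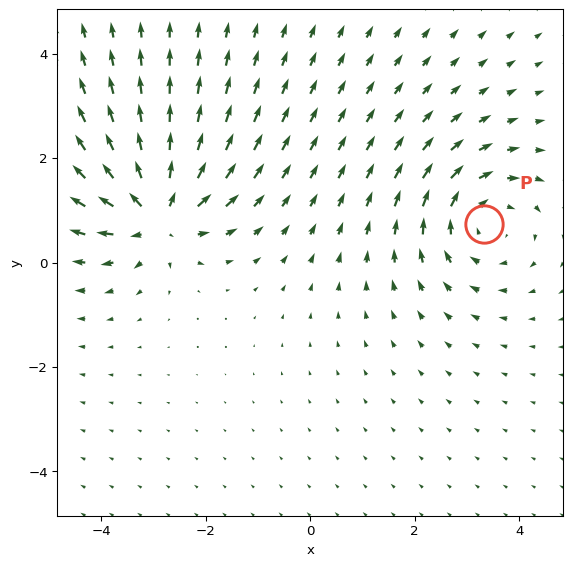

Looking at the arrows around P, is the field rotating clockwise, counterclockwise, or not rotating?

Near P at (3.3, 0.7) the arrows circulate clockwise. The curl (z-component) there is about -3; negative curl means clockwise rotation.

clockwise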